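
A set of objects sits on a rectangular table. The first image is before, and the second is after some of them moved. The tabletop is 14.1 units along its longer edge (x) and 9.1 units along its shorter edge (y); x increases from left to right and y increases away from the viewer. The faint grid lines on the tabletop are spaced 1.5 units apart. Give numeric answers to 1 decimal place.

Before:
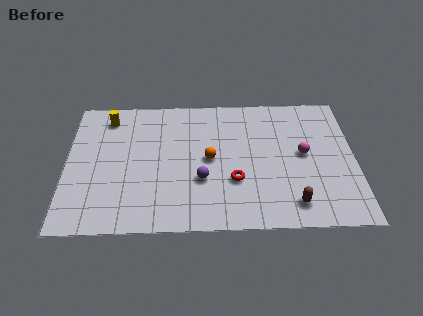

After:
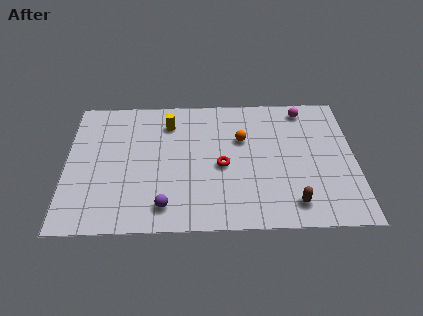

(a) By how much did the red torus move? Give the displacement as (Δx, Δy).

(-0.6, 1.0)

The red torus started near (8.2, 3.1) and ended near (7.6, 4.1).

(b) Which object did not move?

the brown capsule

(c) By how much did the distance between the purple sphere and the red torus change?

+2.2

They were about 1.6 units apart before and 3.8 after — 2.2 units further apart.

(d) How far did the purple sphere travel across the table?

2.5

From (6.6, 3.2) to (4.8, 1.5), the purple sphere covered √(1.8² + 1.7²) ≈ 2.5 units.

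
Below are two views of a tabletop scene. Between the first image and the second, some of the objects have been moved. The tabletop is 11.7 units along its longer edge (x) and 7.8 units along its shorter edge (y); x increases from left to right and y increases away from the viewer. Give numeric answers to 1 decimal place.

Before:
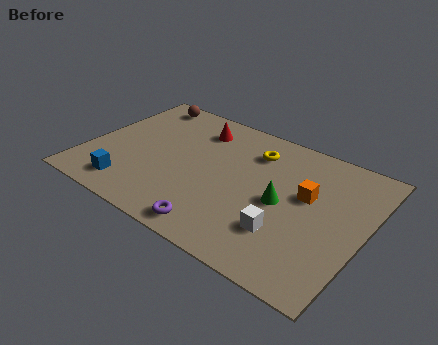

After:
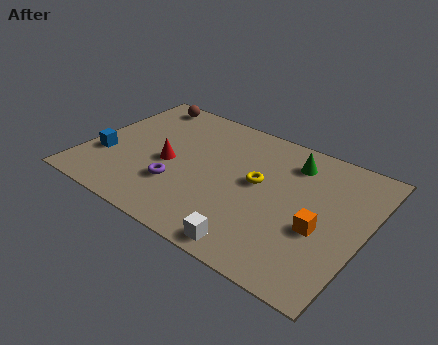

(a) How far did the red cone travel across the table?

2.8

From (4.2, 6.2) to (3.5, 3.5), the red cone covered √(0.7² + 2.7²) ≈ 2.8 units.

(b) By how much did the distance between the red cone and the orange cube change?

+1.3

They were about 5.2 units apart before and 6.5 after — 1.3 units further apart.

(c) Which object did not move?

the brown sphere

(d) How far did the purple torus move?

2.5

The purple torus moved from about (6.1, 0.9) to (4.1, 2.4), a distance of √(2.0² + 1.5²) ≈ 2.5.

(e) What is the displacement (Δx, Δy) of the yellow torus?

(0.5, -1.7)

The yellow torus was at about (6.7, 6.0) and moved to about (7.2, 4.3).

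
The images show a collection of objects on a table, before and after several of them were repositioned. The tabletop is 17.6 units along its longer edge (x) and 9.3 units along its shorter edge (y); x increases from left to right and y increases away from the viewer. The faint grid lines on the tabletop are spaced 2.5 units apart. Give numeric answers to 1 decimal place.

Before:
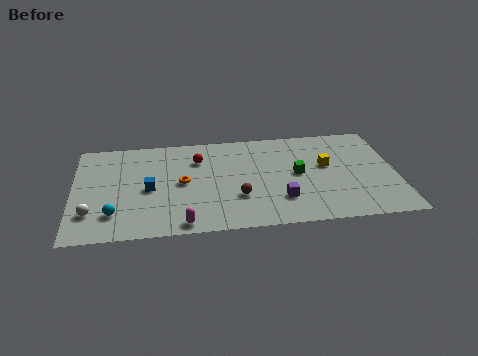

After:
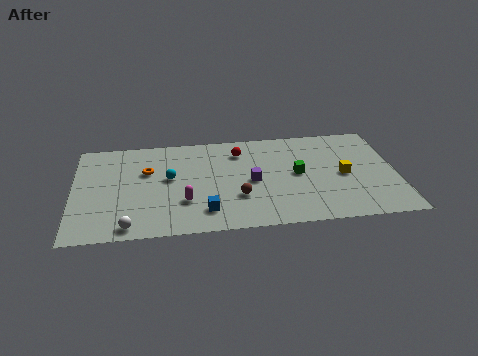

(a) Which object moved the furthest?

the cyan sphere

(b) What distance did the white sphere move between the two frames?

2.4

The white sphere moved from about (1.0, 2.4) to (3.0, 1.0), a distance of √(2.0² + 1.4²) ≈ 2.4.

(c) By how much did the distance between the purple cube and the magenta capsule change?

-1.5

They were about 5.5 units apart before and 4.0 after — 1.5 units closer together.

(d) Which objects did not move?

the brown sphere and the green cube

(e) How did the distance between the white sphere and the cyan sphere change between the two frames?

+3.5

They were about 1.2 units apart before and 4.7 after — 3.5 units further apart.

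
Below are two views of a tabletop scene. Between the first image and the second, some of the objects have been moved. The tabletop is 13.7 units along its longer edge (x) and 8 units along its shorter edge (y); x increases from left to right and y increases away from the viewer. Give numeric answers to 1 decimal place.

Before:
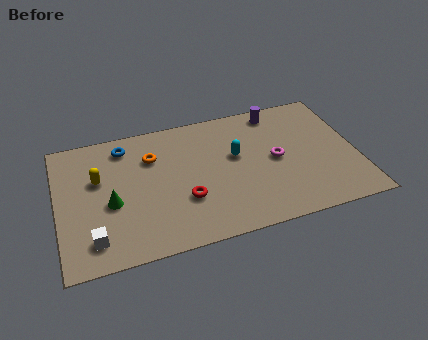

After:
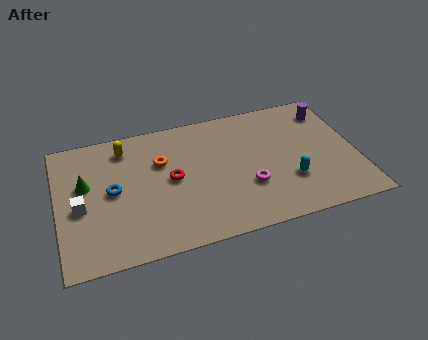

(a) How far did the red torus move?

1.5

The red torus moved from about (5.7, 2.7) to (5.2, 4.1), a distance of √(0.5² + 1.4²) ≈ 1.5.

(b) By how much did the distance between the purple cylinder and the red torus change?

+1.5

They were about 6.3 units apart before and 7.8 after — 1.5 units further apart.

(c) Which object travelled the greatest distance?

the cyan capsule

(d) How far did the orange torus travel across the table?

0.6

The orange torus moved from about (4.4, 5.7) to (4.8, 5.3), a distance of √(0.4² + 0.4²) ≈ 0.6.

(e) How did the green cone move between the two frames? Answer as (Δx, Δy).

(-1.1, 1.4)

The green cone was at about (2.4, 3.4) and moved to about (1.3, 4.8).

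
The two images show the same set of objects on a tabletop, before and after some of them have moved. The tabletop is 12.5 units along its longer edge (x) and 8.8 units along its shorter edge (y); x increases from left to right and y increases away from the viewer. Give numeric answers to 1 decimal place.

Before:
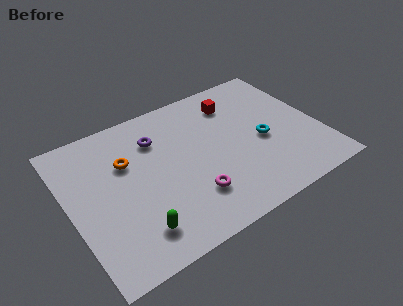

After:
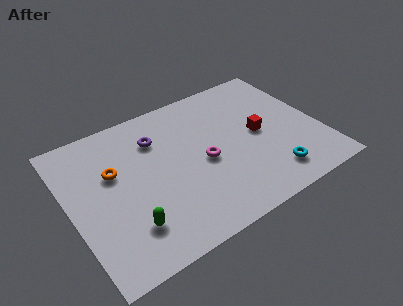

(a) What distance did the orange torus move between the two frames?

0.8

From (3.0, 5.8) to (2.3, 5.5), the orange torus covered √(0.7² + 0.3²) ≈ 0.8 units.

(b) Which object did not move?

the purple torus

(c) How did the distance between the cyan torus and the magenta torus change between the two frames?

-0.4

They were about 4.2 units apart before and 3.8 after — 0.4 units closer together.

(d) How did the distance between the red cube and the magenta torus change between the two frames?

-2.6

They were about 5.5 units apart before and 2.9 after — 2.6 units closer together.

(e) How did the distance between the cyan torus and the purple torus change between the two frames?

+1.4

The distance was about 5.6 in the first image and 7.0 in the second, so they moved 1.4 units further apart.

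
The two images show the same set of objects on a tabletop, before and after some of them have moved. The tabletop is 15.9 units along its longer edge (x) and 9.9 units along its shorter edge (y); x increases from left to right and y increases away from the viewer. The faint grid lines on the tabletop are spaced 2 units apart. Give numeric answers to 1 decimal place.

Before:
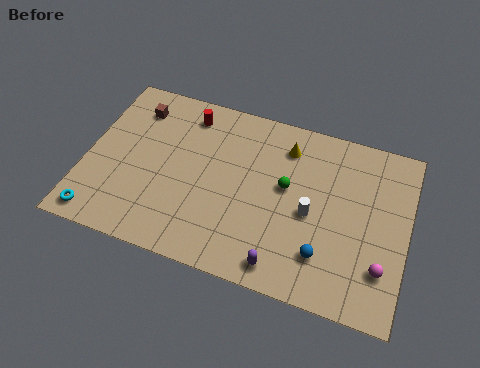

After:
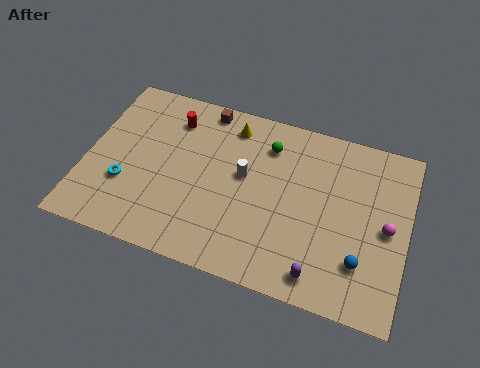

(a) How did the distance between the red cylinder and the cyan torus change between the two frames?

-3.2

The distance was about 8.1 in the first image and 4.9 in the second, so they moved 3.2 units closer together.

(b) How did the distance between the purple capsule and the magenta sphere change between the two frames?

-0.3

They were about 4.9 units apart before and 4.6 after — 0.3 units closer together.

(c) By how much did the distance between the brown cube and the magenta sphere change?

-3.5

Before: roughly 13.8 units apart; after: 10.3. That's 3.5 units closer together.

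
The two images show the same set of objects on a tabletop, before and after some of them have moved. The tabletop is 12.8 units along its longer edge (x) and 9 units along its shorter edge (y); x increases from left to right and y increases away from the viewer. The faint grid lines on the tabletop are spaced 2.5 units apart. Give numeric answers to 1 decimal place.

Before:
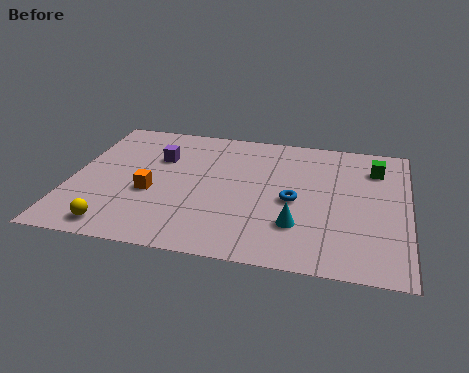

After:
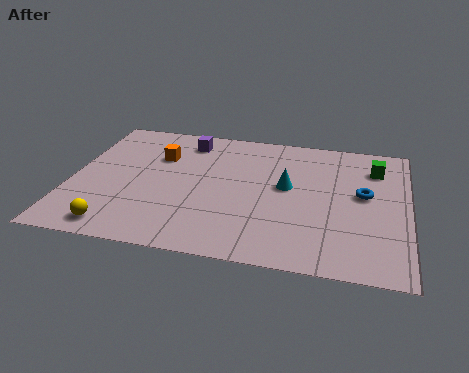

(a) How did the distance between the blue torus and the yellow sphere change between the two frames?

+2.7

The distance was about 7.2 in the first image and 9.9 in the second, so they moved 2.7 units further apart.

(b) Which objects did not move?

the yellow sphere and the green cube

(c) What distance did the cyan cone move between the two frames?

2.5

The cyan cone moved from about (8.7, 2.5) to (8.2, 5.0), a distance of √(0.5² + 2.5²) ≈ 2.5.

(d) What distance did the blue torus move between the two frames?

2.8

The blue torus was near (8.5, 4.1) before and (11.1, 5.0) after, so it travelled √(2.6² + 0.9²) ≈ 2.8 units.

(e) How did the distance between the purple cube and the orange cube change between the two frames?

-0.9

The distance was about 2.5 in the first image and 1.6 in the second, so they moved 0.9 units closer together.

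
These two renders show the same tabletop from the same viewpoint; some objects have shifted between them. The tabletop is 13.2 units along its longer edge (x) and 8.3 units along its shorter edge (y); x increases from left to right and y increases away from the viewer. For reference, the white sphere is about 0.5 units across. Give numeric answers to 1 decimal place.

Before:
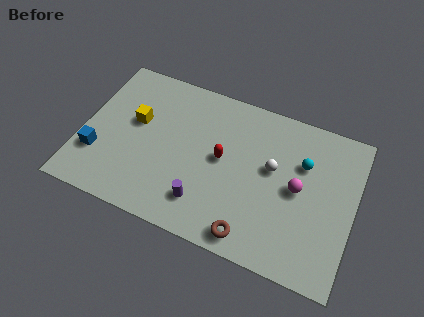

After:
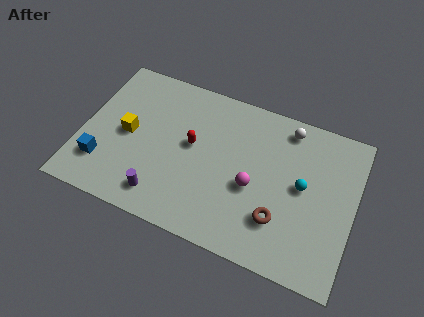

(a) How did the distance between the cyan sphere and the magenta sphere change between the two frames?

+1.1

They were about 1.4 units apart before and 2.5 after — 1.1 units further apart.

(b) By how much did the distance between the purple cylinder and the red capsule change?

+0.7

The distance was about 2.7 in the first image and 3.4 in the second, so they moved 0.7 units further apart.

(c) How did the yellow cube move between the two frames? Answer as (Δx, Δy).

(-0.3, -0.8)

The yellow cube started near (2.5, 4.9) and ended near (2.2, 4.1).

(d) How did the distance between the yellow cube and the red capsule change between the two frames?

-1.2

The distance was about 4.3 in the first image and 3.1 in the second, so they moved 1.2 units closer together.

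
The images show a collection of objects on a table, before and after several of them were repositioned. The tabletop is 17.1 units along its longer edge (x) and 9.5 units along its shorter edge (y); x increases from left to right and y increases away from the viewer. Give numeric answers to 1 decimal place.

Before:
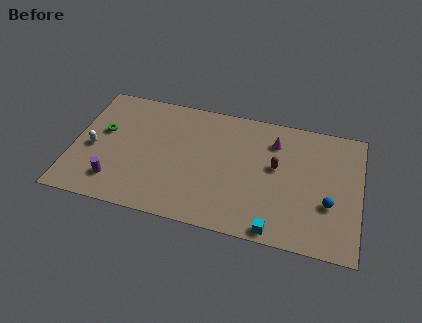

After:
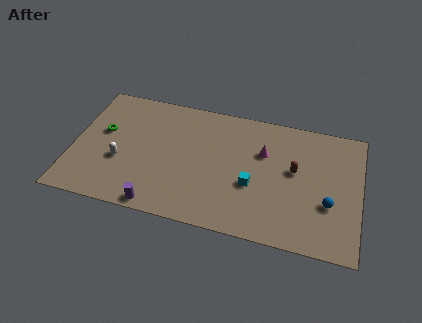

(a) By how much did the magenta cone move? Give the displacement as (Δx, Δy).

(-0.6, -1.0)

The magenta cone was at about (11.9, 7.3) and moved to about (11.3, 6.3).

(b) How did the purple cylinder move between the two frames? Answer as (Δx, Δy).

(2.7, -1.2)

The purple cylinder was at about (2.7, 2.0) and moved to about (5.4, 0.8).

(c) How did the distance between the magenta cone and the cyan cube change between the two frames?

-3.9

The distance was about 6.5 in the first image and 2.6 in the second, so they moved 3.9 units closer together.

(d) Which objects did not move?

the blue sphere and the green torus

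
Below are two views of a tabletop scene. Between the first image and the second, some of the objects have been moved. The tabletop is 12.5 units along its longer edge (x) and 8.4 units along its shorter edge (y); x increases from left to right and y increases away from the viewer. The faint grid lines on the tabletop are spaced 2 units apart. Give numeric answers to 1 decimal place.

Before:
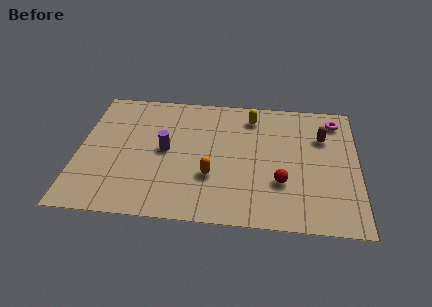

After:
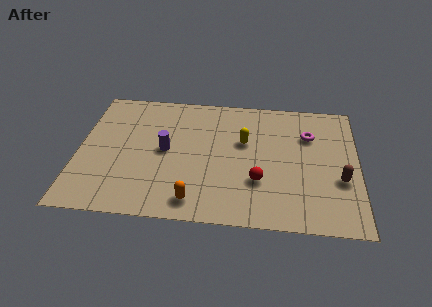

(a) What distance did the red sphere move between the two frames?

1.0

The red sphere moved from about (9.1, 2.7) to (8.1, 2.7), a distance of √(1.0² + 0.0²) ≈ 1.0.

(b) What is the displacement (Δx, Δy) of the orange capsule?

(-0.7, -1.6)

The orange capsule was at about (6.0, 2.8) and moved to about (5.3, 1.2).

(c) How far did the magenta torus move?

1.6

The magenta torus was near (11.5, 7.0) before and (10.3, 5.9) after, so it travelled √(1.2² + 1.1²) ≈ 1.6 units.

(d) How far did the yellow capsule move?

1.7

From (7.7, 6.9) to (7.4, 5.2), the yellow capsule covered √(0.3² + 1.7²) ≈ 1.7 units.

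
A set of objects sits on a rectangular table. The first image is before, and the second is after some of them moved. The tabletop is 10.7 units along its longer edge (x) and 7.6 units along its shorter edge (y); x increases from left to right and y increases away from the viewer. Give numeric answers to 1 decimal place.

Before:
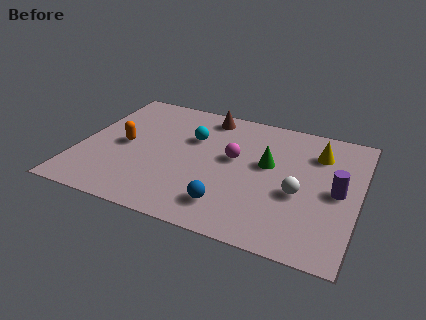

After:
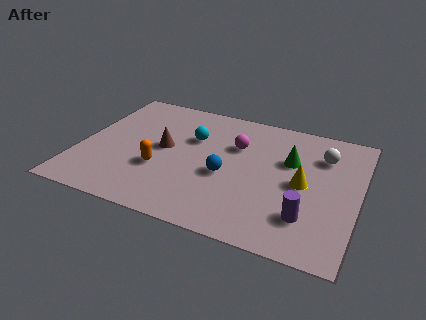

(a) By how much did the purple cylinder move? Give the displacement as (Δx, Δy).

(-1.0, -1.8)

The purple cylinder was at about (9.9, 3.7) and moved to about (8.9, 1.9).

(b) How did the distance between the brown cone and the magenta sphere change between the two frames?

+0.3

Before: roughly 2.6 units apart; after: 2.9. That's 0.3 units further apart.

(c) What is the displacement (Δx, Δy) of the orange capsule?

(1.5, -1.0)

The orange capsule was at about (1.7, 3.7) and moved to about (3.2, 2.7).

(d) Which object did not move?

the cyan sphere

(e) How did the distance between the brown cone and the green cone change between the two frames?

+1.5

The distance was about 3.4 in the first image and 4.9 in the second, so they moved 1.5 units further apart.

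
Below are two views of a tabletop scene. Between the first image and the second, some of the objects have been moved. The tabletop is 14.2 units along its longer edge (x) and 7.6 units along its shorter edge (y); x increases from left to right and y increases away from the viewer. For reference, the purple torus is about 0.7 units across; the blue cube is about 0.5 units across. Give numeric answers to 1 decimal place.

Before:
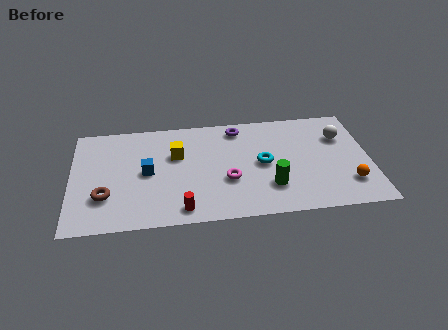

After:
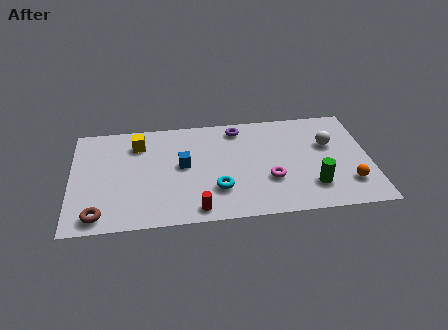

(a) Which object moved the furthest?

the cyan torus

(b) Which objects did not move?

the purple torus and the orange sphere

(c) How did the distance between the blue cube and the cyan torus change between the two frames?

-3.0

They were about 5.5 units apart before and 2.5 after — 3.0 units closer together.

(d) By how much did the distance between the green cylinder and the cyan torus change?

+2.8

They were about 1.7 units apart before and 4.5 after — 2.8 units further apart.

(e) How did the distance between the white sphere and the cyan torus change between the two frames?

+1.9

Before: roughly 4.1 units apart; after: 6.0. That's 1.9 units further apart.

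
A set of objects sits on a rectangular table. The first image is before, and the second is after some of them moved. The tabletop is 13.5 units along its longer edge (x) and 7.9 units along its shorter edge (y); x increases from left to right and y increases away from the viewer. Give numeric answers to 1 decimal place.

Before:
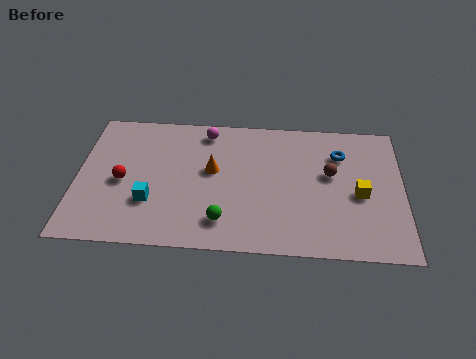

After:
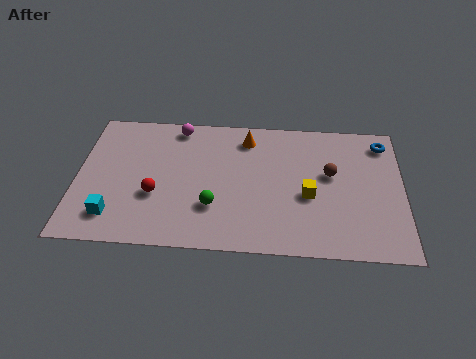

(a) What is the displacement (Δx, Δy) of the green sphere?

(-0.4, 0.8)

The green sphere started near (6.1, 1.6) and ended near (5.7, 2.4).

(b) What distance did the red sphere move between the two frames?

1.6

The red sphere was near (1.9, 3.6) before and (3.3, 2.9) after, so it travelled √(1.4² + 0.7²) ≈ 1.6 units.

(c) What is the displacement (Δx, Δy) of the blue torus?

(1.8, 0.8)

From the two frames, the blue torus sits at roughly (10.9, 5.8) before and (12.7, 6.6) after.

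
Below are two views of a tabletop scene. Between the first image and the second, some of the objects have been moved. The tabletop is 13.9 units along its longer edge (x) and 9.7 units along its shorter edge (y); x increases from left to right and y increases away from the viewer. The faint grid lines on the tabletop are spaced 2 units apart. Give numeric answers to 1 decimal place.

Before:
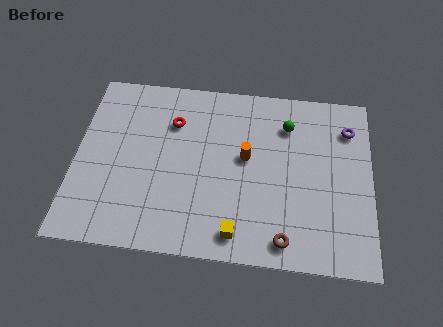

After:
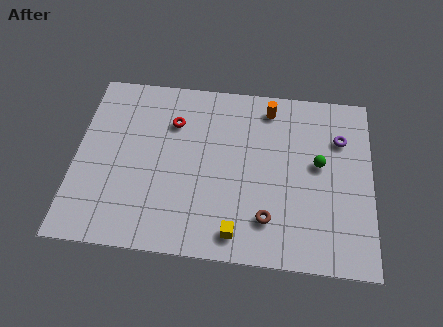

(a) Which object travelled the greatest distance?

the orange cylinder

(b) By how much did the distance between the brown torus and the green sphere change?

-2.3

Before: roughly 6.2 units apart; after: 3.9. That's 2.3 units closer together.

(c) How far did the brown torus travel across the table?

1.3

From (9.9, 1.2) to (9.1, 2.2), the brown torus covered √(0.8² + 1.0²) ≈ 1.3 units.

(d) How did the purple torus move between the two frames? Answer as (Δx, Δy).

(-0.4, -0.6)

The purple torus was at about (12.8, 7.5) and moved to about (12.4, 6.9).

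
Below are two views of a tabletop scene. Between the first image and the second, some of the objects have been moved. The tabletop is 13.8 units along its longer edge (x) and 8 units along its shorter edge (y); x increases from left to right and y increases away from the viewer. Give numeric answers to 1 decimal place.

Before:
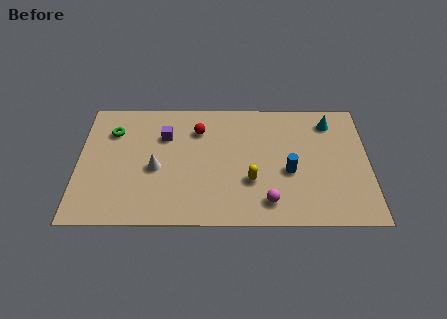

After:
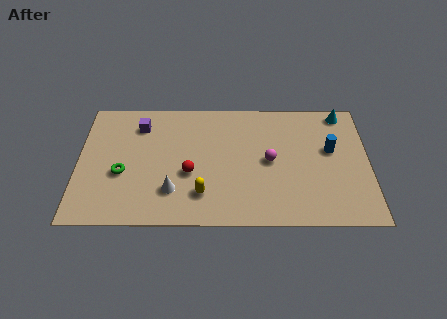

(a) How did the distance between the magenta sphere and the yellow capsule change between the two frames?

+2.3

They were about 1.5 units apart before and 3.8 after — 2.3 units further apart.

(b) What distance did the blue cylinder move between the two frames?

2.4

From (10.0, 3.3) to (12.0, 4.7), the blue cylinder covered √(2.0² + 1.4²) ≈ 2.4 units.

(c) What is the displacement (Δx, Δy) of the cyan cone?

(0.6, 0.6)

From the two frames, the cyan cone sits at roughly (12.0, 6.5) before and (12.6, 7.1) after.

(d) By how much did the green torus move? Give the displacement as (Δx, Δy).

(0.5, -2.7)

The green torus started near (1.6, 5.9) and ended near (2.1, 3.2).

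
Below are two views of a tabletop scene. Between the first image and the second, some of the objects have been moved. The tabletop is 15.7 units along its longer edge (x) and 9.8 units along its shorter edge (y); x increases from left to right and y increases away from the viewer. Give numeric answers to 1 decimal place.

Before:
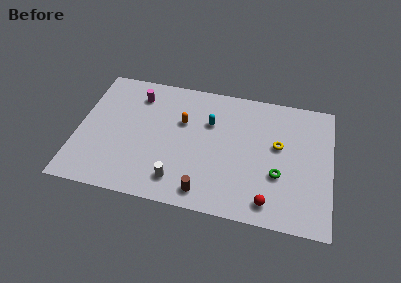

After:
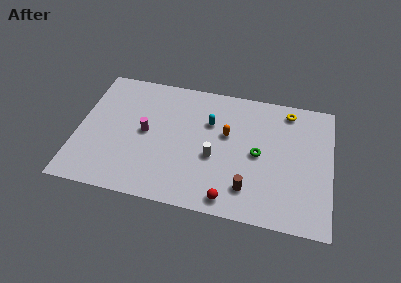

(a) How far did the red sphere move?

2.4

The red sphere moved from about (12.0, 1.4) to (9.6, 1.1), a distance of √(2.4² + 0.3²) ≈ 2.4.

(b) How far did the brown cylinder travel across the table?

2.7

The brown cylinder moved from about (8.1, 1.3) to (10.7, 2.1), a distance of √(2.6² + 0.8²) ≈ 2.7.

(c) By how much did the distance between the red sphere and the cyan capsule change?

-0.8

Before: roughly 6.5 units apart; after: 5.7. That's 0.8 units closer together.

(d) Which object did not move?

the cyan capsule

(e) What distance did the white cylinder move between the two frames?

3.0

From (6.4, 1.8) to (8.5, 4.0), the white cylinder covered √(2.1² + 2.2²) ≈ 3.0 units.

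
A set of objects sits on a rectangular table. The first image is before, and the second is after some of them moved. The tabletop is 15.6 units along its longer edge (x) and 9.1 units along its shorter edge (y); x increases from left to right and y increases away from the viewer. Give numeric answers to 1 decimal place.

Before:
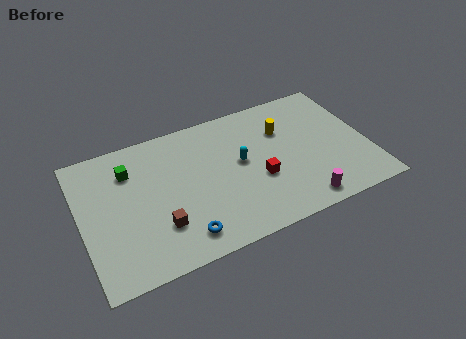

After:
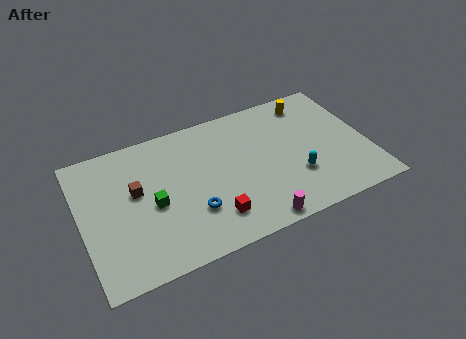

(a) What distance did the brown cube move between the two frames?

2.9

From (4.0, 2.6) to (3.0, 5.3), the brown cube covered √(1.0² + 2.7²) ≈ 2.9 units.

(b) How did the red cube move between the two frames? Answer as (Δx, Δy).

(-2.7, -1.5)

From the two frames, the red cube sits at roughly (9.5, 3.5) before and (6.8, 2.0) after.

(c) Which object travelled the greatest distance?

the cyan capsule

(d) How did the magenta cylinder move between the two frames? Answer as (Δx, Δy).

(-2.5, -0.3)

The magenta cylinder started near (11.5, 1.1) and ended near (9.0, 0.8).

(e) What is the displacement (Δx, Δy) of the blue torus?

(0.7, 1.3)

The blue torus was at about (5.1, 1.5) and moved to about (5.8, 2.8).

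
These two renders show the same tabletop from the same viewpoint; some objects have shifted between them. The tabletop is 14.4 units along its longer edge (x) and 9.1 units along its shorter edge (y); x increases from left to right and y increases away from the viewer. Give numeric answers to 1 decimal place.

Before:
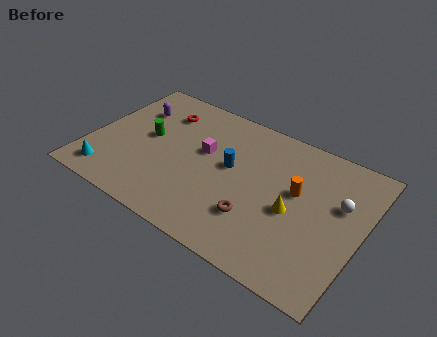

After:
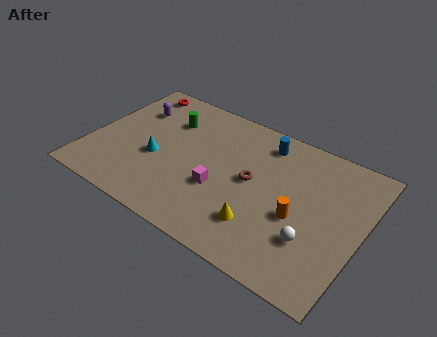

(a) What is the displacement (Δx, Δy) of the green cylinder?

(0.8, 1.7)

From the two frames, the green cylinder sits at roughly (2.9, 4.9) before and (3.7, 6.6) after.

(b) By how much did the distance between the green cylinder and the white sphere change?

-1.0

The distance was about 10.2 in the first image and 9.2 in the second, so they moved 1.0 units closer together.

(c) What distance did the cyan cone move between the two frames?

3.2

The cyan cone moved from about (1.4, 1.4) to (3.6, 3.7), a distance of √(2.2² + 2.3²) ≈ 3.2.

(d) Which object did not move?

the purple capsule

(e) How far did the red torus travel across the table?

2.0

The red torus was near (3.3, 7.0) before and (1.6, 8.0) after, so it travelled √(1.7² + 1.0²) ≈ 2.0 units.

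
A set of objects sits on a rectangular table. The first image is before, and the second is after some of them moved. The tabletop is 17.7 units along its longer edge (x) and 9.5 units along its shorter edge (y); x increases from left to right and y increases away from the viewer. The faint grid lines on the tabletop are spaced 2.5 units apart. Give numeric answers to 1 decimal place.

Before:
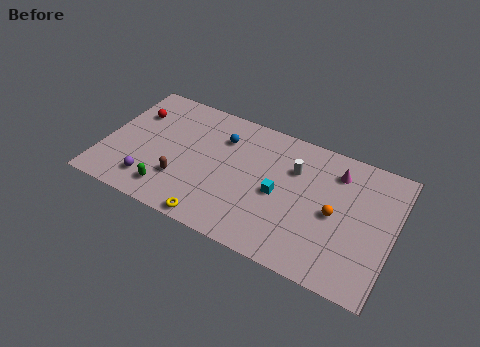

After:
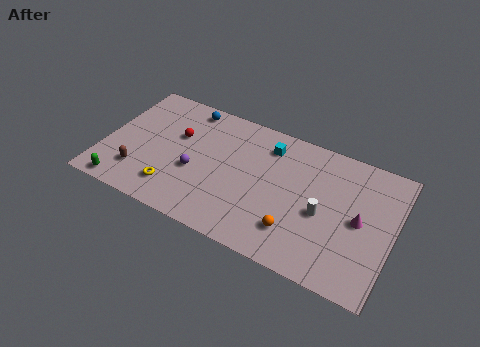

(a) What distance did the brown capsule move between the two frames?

2.6

From (5.0, 2.8) to (2.4, 2.3), the brown capsule covered √(2.6² + 0.5²) ≈ 2.6 units.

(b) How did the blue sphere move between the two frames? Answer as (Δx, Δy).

(-2.4, 1.4)

The blue sphere started near (7.0, 7.0) and ended near (4.6, 8.4).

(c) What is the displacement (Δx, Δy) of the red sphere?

(2.8, -0.7)

The red sphere was at about (1.5, 6.7) and moved to about (4.3, 6.0).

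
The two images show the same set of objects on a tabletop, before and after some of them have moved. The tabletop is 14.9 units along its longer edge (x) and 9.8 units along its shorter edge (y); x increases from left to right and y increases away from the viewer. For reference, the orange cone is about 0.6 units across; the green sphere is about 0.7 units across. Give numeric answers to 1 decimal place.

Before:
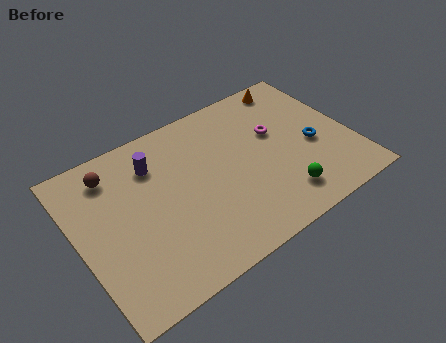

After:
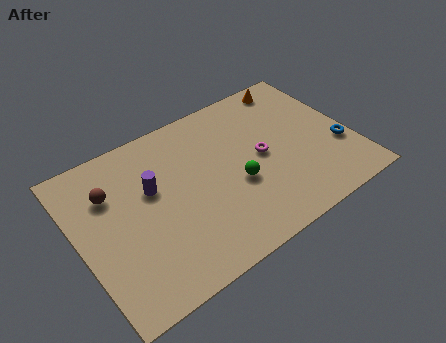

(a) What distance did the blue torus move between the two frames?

1.5

The blue torus moved from about (12.8, 4.2) to (14.1, 3.4), a distance of √(1.3² + 0.8²) ≈ 1.5.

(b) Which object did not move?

the orange cone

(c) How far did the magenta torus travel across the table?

1.5

The magenta torus moved from about (11.0, 6.0) to (10.0, 4.9), a distance of √(1.0² + 1.1²) ≈ 1.5.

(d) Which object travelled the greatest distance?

the green sphere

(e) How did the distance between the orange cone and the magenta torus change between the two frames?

+1.5

They were about 3.1 units apart before and 4.6 after — 1.5 units further apart.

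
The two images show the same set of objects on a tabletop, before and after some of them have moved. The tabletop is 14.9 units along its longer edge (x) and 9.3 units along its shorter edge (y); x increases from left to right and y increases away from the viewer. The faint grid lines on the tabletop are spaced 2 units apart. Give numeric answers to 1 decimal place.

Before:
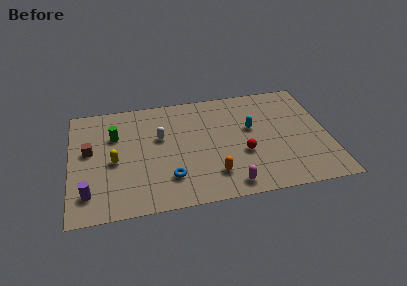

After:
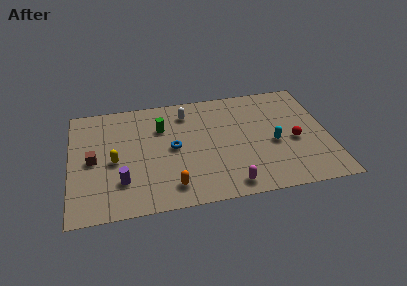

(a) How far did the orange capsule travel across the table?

2.5

From (8.1, 2.1) to (5.7, 1.6), the orange capsule covered √(2.4² + 0.5²) ≈ 2.5 units.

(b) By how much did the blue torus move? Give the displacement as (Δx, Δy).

(0.3, 2.4)

From the two frames, the blue torus sits at roughly (5.6, 2.3) before and (5.9, 4.7) after.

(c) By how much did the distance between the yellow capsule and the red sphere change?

+3.0

The distance was about 7.4 in the first image and 10.4 in the second, so they moved 3.0 units further apart.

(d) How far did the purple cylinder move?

2.0

From (1.0, 1.9) to (2.9, 2.5), the purple cylinder covered √(1.9² + 0.6²) ≈ 2.0 units.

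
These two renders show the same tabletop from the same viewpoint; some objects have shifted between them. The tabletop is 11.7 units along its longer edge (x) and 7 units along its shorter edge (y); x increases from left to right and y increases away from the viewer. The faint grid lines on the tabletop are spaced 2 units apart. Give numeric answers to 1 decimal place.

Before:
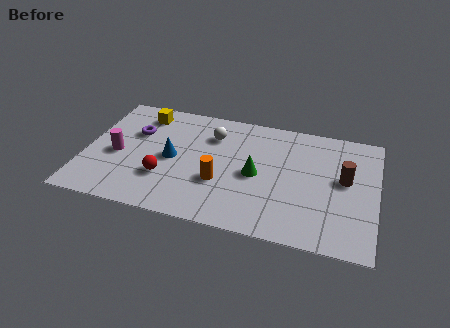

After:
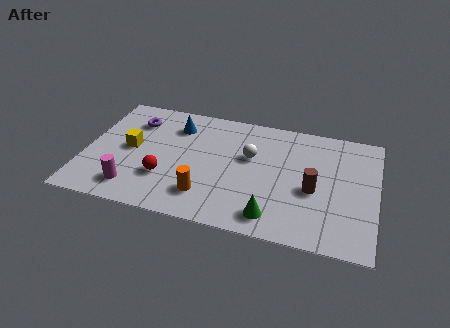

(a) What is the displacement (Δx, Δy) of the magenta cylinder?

(0.8, -1.8)

From the two frames, the magenta cylinder sits at roughly (1.3, 3.1) before and (2.1, 1.3) after.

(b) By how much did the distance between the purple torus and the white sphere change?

+1.7

They were about 3.2 units apart before and 4.9 after — 1.7 units further apart.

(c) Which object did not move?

the red sphere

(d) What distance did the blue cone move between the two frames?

2.0

The blue cone was near (3.5, 3.4) before and (3.5, 5.4) after, so it travelled √(0.0² + 2.0²) ≈ 2.0 units.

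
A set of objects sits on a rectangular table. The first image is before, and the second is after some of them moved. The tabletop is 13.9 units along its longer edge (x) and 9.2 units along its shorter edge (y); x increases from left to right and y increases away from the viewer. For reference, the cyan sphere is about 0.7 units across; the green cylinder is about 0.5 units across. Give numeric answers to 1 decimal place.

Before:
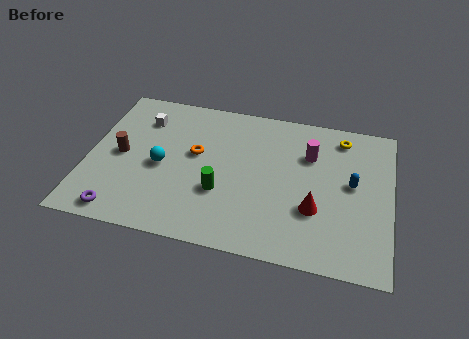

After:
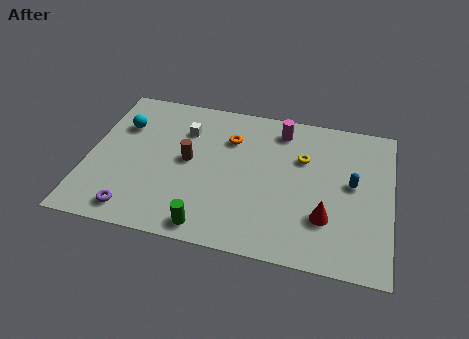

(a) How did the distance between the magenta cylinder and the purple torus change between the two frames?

-0.8

The distance was about 9.9 in the first image and 9.1 in the second, so they moved 0.8 units closer together.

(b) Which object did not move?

the blue capsule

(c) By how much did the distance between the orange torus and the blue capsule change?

-1.3

They were about 7.2 units apart before and 5.9 after — 1.3 units closer together.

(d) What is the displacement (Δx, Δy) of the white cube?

(2.0, -0.3)

From the two frames, the white cube sits at roughly (2.3, 7.0) before and (4.3, 6.7) after.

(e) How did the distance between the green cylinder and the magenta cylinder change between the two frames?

+2.3

They were about 5.0 units apart before and 7.3 after — 2.3 units further apart.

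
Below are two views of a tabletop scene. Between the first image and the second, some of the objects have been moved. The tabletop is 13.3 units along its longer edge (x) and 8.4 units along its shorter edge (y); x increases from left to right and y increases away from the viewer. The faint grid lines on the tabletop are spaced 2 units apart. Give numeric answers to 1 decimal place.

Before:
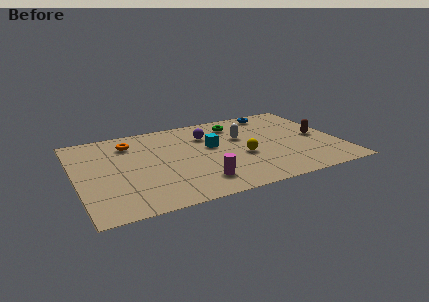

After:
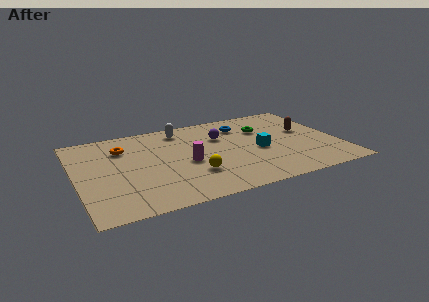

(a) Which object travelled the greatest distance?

the white capsule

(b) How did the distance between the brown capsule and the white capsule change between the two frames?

+2.6

The distance was about 4.0 in the first image and 6.6 in the second, so they moved 2.6 units further apart.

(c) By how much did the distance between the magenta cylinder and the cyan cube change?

+0.3

They were about 3.4 units apart before and 3.7 after — 0.3 units further apart.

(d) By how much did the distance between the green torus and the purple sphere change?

+0.5

Before: roughly 1.7 units apart; after: 2.2. That's 0.5 units further apart.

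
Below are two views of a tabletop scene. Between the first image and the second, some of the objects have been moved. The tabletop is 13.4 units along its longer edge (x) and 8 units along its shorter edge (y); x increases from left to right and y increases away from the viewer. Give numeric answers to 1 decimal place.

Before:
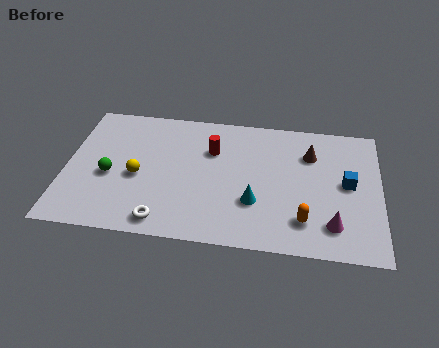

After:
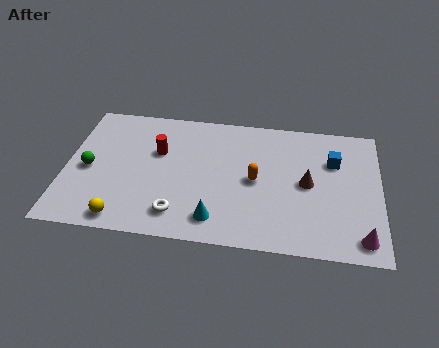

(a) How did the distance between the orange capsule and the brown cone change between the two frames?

-1.8

Before: roughly 4.0 units apart; after: 2.2. That's 1.8 units closer together.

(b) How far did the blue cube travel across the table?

1.4

The blue cube was near (12.0, 4.2) before and (11.4, 5.5) after, so it travelled √(0.6² + 1.3²) ≈ 1.4 units.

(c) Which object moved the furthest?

the orange capsule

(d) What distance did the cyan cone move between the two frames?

2.0

The cyan cone moved from about (8.1, 2.6) to (6.5, 1.4), a distance of √(1.6² + 1.2²) ≈ 2.0.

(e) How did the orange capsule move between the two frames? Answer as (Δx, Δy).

(-2.1, 2.1)

The orange capsule started near (10.2, 1.8) and ended near (8.1, 3.9).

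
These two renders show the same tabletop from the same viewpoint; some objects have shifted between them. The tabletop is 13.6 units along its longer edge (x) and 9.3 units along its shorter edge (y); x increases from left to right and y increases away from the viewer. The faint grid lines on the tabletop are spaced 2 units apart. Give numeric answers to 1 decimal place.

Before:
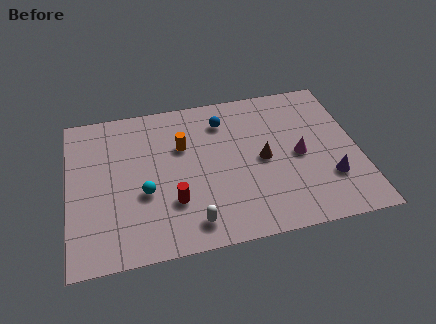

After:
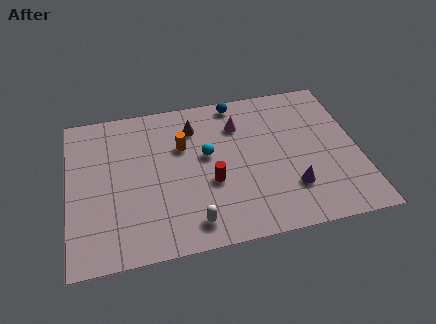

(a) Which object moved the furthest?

the brown cone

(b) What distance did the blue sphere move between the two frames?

1.3

The blue sphere moved from about (7.4, 7.3) to (8.1, 8.4), a distance of √(0.7² + 1.1²) ≈ 1.3.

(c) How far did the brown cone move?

4.1

The brown cone was near (9.1, 4.5) before and (6.0, 7.2) after, so it travelled √(3.1² + 2.7²) ≈ 4.1 units.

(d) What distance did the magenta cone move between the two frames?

3.7

The magenta cone moved from about (10.8, 4.4) to (8.1, 6.9), a distance of √(2.7² + 2.5²) ≈ 3.7.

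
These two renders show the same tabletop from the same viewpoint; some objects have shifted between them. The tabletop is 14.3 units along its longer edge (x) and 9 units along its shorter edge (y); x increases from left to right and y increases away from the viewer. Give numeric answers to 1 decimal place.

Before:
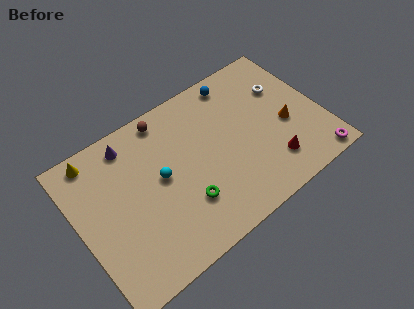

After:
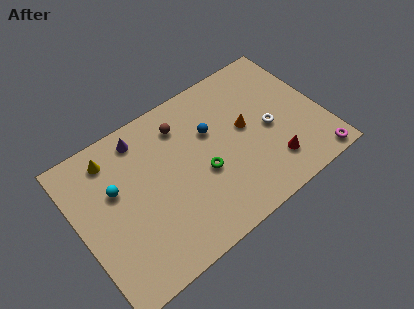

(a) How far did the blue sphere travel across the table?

2.9

The blue sphere was near (10.0, 7.9) before and (8.0, 5.8) after, so it travelled √(2.0² + 2.1²) ≈ 2.9 units.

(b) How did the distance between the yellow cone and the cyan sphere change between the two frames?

-2.7

The distance was about 4.6 in the first image and 1.9 in the second, so they moved 2.7 units closer together.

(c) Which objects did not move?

the magenta torus and the red cone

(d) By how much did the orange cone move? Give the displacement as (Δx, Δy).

(-2.3, 1.1)

The orange cone started near (12.2, 3.8) and ended near (9.9, 4.9).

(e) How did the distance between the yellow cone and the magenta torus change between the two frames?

-1.0

The distance was about 13.8 in the first image and 12.8 in the second, so they moved 1.0 units closer together.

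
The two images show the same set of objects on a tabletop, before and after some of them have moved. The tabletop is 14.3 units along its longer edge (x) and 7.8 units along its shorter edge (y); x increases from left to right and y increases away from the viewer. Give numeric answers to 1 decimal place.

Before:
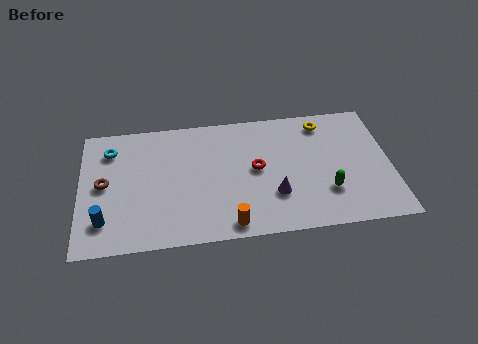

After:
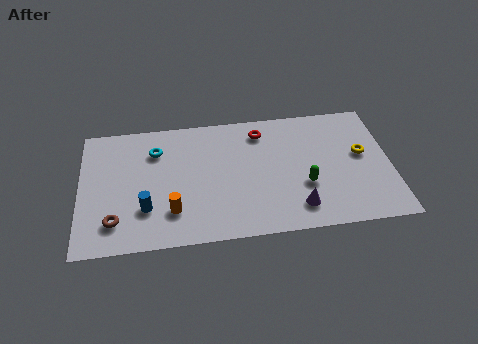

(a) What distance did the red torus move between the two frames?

2.3

From (8.1, 4.1) to (8.4, 6.4), the red torus covered √(0.3² + 2.3²) ≈ 2.3 units.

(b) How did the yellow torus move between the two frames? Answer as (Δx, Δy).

(1.7, -2.2)

From the two frames, the yellow torus sits at roughly (11.3, 6.6) before and (13.0, 4.4) after.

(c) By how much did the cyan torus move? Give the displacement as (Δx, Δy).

(2.1, -0.3)

The cyan torus was at about (1.4, 6.1) and moved to about (3.5, 5.8).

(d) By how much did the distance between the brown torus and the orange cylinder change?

-3.9

Before: roughly 6.5 units apart; after: 2.6. That's 3.9 units closer together.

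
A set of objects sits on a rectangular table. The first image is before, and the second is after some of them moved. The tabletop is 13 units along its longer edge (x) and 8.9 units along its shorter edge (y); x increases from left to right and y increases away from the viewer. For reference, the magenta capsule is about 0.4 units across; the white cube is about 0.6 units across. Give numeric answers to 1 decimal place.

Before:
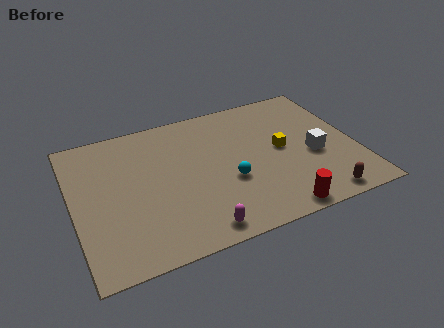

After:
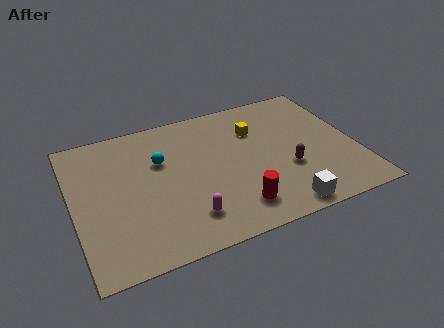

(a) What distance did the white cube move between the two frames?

3.4

The white cube was near (11.0, 3.7) before and (9.1, 0.9) after, so it travelled √(1.9² + 2.8²) ≈ 3.4 units.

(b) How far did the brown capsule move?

2.6

From (10.9, 0.9) to (9.7, 3.2), the brown capsule covered √(1.2² + 2.3²) ≈ 2.6 units.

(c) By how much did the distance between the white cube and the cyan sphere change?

+3.0

They were about 4.0 units apart before and 7.0 after — 3.0 units further apart.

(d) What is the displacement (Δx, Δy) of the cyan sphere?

(-2.9, 2.4)

The cyan sphere started near (7.0, 3.4) and ended near (4.1, 5.8).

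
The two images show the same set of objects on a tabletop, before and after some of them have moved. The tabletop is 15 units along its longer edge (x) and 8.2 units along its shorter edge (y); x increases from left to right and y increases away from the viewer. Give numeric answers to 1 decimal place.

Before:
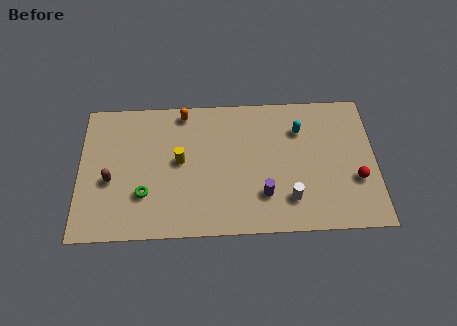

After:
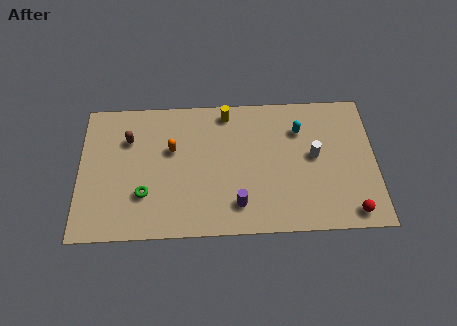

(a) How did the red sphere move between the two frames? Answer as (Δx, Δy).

(-0.3, -1.9)

The red sphere was at about (14.0, 2.9) and moved to about (13.7, 1.0).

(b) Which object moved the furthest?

the yellow cylinder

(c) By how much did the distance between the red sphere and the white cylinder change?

+0.3

They were about 3.5 units apart before and 3.8 after — 0.3 units further apart.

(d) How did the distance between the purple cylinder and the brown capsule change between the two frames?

-0.9

Before: roughly 7.8 units apart; after: 6.9. That's 0.9 units closer together.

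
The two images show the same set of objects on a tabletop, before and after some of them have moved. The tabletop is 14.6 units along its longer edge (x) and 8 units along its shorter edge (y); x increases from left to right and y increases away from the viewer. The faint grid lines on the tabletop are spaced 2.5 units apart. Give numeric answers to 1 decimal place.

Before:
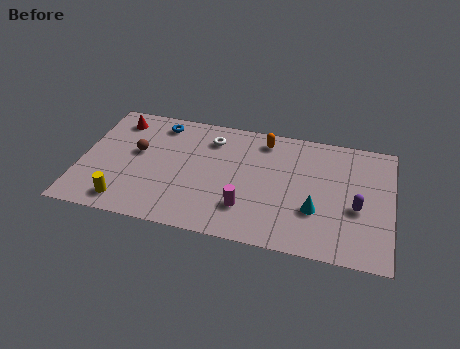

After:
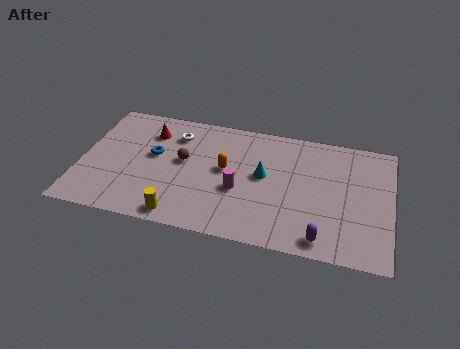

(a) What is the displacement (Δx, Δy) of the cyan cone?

(-2.5, 1.7)

The cyan cone was at about (11.1, 2.7) and moved to about (8.6, 4.4).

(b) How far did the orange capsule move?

2.9

The orange capsule was near (8.5, 6.8) before and (6.8, 4.4) after, so it travelled √(1.7² + 2.4²) ≈ 2.9 units.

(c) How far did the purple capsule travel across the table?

2.7

The purple capsule moved from about (13.0, 3.3) to (11.5, 1.0), a distance of √(1.5² + 2.3²) ≈ 2.7.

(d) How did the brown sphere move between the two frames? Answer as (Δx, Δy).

(2.2, -0.1)

The brown sphere started near (2.6, 4.6) and ended near (4.8, 4.5).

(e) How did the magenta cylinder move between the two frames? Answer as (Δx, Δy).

(-0.4, 1.1)

From the two frames, the magenta cylinder sits at roughly (7.9, 2.1) before and (7.5, 3.2) after.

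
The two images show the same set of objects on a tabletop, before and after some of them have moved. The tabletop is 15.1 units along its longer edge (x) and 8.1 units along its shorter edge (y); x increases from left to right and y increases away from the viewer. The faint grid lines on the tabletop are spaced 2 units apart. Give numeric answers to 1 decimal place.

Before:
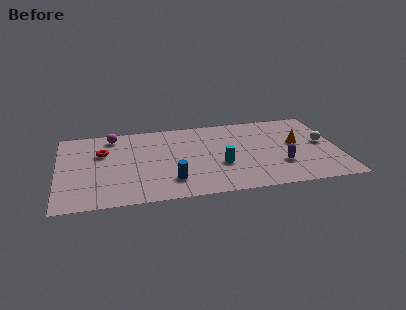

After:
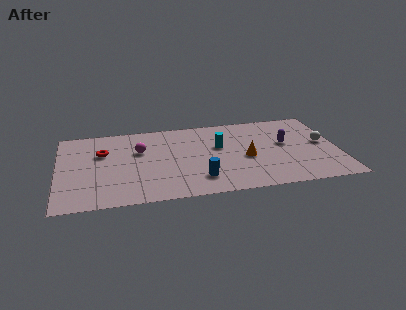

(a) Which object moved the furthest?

the orange cone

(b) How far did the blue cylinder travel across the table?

1.5

From (6.0, 1.9) to (7.5, 1.8), the blue cylinder covered √(1.5² + 0.1²) ≈ 1.5 units.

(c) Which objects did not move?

the white sphere and the red torus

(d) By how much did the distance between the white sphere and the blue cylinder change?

-1.4

They were about 8.6 units apart before and 7.2 after — 1.4 units closer together.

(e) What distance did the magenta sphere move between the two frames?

2.2

From (3.0, 6.9) to (4.4, 5.2), the magenta sphere covered √(1.4² + 1.7²) ≈ 2.2 units.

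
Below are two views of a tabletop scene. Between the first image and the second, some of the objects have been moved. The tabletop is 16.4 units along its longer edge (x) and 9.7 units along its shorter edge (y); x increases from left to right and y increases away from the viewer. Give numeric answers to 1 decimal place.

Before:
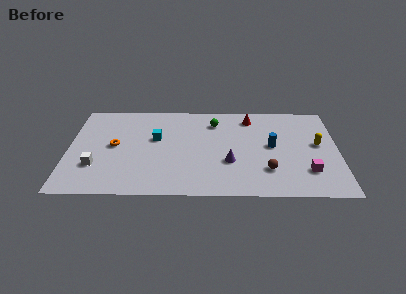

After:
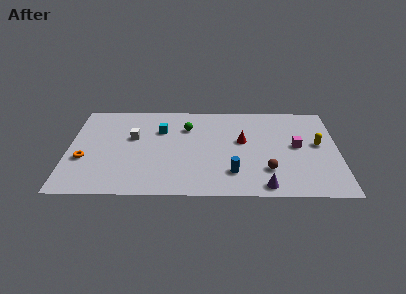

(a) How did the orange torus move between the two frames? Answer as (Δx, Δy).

(-1.8, -1.4)

The orange torus started near (2.8, 5.0) and ended near (1.0, 3.6).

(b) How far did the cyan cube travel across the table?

0.9

The cyan cube was near (5.3, 5.8) before and (5.6, 6.7) after, so it travelled √(0.3² + 0.9²) ≈ 0.9 units.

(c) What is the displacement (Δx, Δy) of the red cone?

(-0.5, -2.5)

The red cone was at about (11.1, 8.1) and moved to about (10.6, 5.6).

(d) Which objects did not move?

the brown sphere and the yellow capsule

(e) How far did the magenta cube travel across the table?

2.7

From (14.5, 2.5) to (13.9, 5.1), the magenta cube covered √(0.6² + 2.6²) ≈ 2.7 units.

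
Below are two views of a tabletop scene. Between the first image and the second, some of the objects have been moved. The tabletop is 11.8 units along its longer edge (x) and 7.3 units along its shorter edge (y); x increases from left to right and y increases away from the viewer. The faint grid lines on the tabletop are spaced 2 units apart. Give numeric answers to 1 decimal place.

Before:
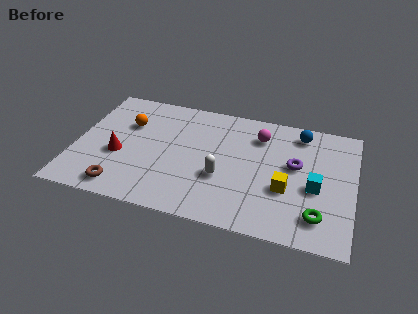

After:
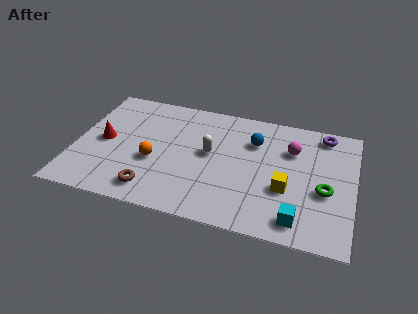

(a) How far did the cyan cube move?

2.1

From (10.2, 3.1) to (9.6, 1.1), the cyan cube covered √(0.6² + 2.0²) ≈ 2.1 units.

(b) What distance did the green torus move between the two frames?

1.5

The green torus was near (10.4, 1.5) before and (10.6, 3.0) after, so it travelled √(0.2² + 1.5²) ≈ 1.5 units.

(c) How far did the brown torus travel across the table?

1.3

The brown torus moved from about (2.2, 1.0) to (3.5, 1.2), a distance of √(1.3² + 0.2²) ≈ 1.3.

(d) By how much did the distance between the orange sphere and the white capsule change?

-2.2

They were about 4.7 units apart before and 2.5 after — 2.2 units closer together.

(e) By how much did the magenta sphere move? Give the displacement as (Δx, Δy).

(1.4, -0.5)

From the two frames, the magenta sphere sits at roughly (7.7, 5.6) before and (9.1, 5.1) after.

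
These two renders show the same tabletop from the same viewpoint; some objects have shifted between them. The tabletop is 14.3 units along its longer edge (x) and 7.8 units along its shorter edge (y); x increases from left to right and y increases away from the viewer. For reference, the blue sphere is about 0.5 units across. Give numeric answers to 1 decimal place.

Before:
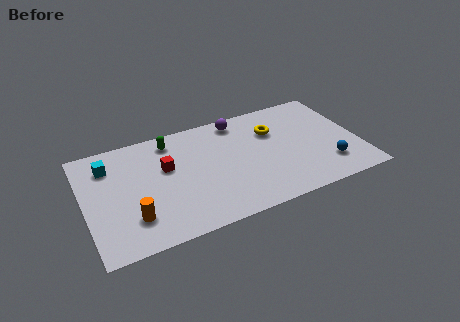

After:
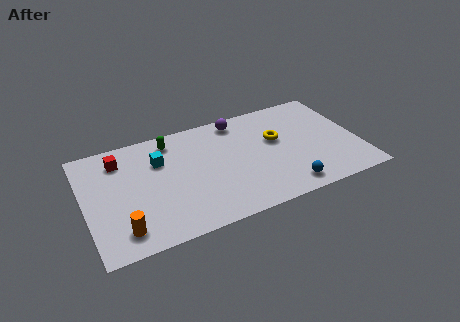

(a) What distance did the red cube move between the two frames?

2.7

The red cube was near (4.3, 4.8) before and (2.0, 6.2) after, so it travelled √(2.3² + 1.4²) ≈ 2.7 units.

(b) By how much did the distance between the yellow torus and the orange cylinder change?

+0.6

Before: roughly 8.4 units apart; after: 9.0. That's 0.6 units further apart.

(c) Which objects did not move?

the purple sphere and the green capsule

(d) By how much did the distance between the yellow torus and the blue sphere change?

-0.7

Before: roughly 4.3 units apart; after: 3.6. That's 0.7 units closer together.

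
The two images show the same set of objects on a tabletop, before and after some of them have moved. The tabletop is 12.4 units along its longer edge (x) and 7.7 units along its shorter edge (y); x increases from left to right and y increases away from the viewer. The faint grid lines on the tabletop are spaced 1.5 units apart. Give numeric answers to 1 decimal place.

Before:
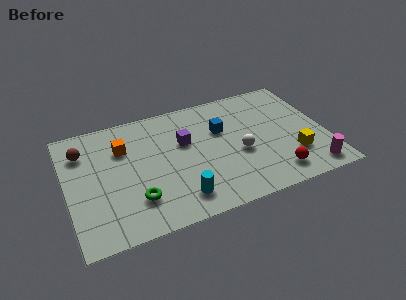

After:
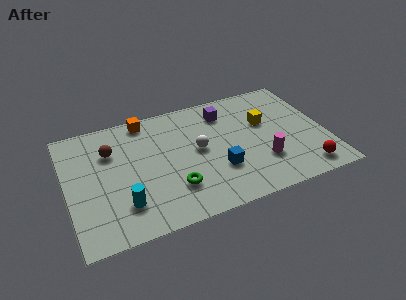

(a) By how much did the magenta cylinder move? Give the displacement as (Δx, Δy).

(-2.2, 1.3)

The magenta cylinder was at about (11.4, 1.0) and moved to about (9.2, 2.3).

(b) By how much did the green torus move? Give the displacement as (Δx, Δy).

(1.8, 0.1)

The green torus started near (3.1, 2.0) and ended near (4.9, 2.1).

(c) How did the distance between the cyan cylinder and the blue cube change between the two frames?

+0.3

Before: roughly 4.3 units apart; after: 4.6. That's 0.3 units further apart.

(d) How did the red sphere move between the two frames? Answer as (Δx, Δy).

(1.4, -0.2)

The red sphere started near (9.7, 1.3) and ended near (11.1, 1.1).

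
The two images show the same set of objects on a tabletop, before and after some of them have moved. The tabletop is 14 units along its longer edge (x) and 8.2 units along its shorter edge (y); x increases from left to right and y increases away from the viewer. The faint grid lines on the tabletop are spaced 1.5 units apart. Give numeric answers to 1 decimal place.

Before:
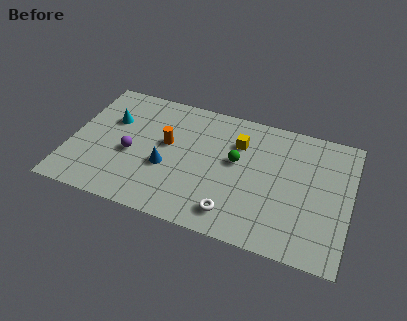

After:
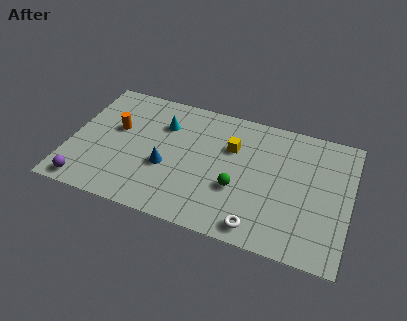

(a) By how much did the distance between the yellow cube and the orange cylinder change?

+2.1

The distance was about 3.7 in the first image and 5.8 in the second, so they moved 2.1 units further apart.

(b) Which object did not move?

the blue cone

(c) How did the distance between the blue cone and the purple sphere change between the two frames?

+2.6

The distance was about 1.8 in the first image and 4.4 in the second, so they moved 2.6 units further apart.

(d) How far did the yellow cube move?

0.5

The yellow cube was near (8.3, 5.9) before and (8.0, 5.5) after, so it travelled √(0.3² + 0.4²) ≈ 0.5 units.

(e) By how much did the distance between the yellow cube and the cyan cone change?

-2.9

Before: roughly 6.4 units apart; after: 3.5. That's 2.9 units closer together.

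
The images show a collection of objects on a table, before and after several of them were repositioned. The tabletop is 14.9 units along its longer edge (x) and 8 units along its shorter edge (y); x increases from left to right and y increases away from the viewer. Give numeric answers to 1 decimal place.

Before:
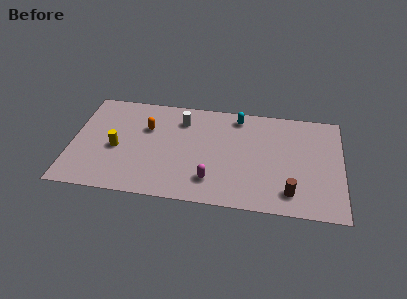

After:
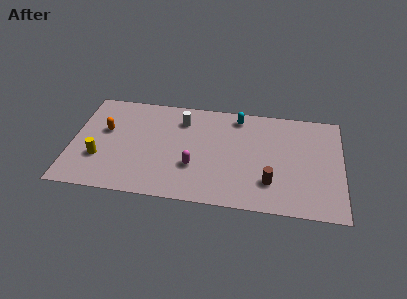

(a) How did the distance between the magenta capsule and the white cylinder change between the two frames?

-1.2

They were about 4.8 units apart before and 3.6 after — 1.2 units closer together.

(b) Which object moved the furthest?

the orange capsule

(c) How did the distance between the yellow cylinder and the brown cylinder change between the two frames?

-0.4

Before: roughly 9.8 units apart; after: 9.4. That's 0.4 units closer together.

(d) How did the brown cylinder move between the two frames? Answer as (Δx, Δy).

(-1.1, 0.6)

From the two frames, the brown cylinder sits at roughly (12.1, 1.5) before and (11.0, 2.1) after.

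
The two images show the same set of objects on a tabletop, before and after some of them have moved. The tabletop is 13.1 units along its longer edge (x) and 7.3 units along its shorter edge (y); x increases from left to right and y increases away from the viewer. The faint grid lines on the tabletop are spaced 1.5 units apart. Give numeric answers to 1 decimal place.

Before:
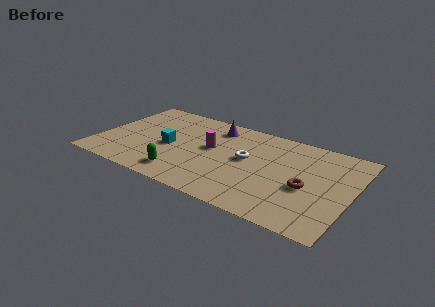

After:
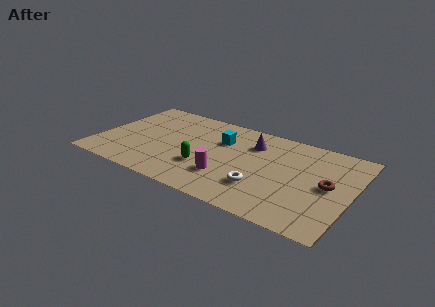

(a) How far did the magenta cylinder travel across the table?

2.3

The magenta cylinder moved from about (5.8, 4.1) to (6.9, 2.1), a distance of √(1.1² + 2.0²) ≈ 2.3.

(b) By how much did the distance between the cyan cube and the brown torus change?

-1.4

They were about 7.2 units apart before and 5.8 after — 1.4 units closer together.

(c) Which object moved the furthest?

the cyan cube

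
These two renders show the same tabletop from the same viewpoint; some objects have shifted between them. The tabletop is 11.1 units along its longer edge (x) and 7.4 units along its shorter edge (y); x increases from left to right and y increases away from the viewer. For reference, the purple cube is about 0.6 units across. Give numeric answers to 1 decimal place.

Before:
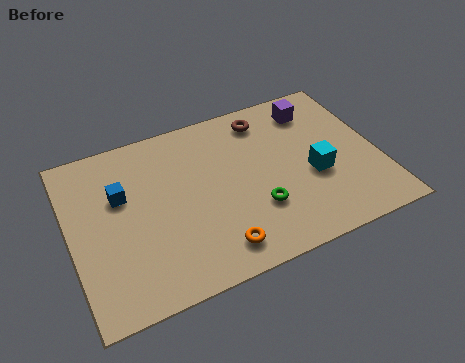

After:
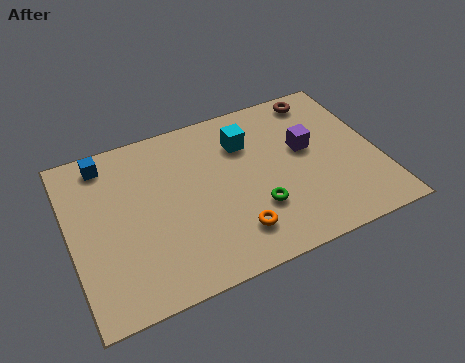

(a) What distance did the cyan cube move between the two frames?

3.3

The cyan cube was near (8.7, 3.0) before and (6.5, 5.4) after, so it travelled √(2.2² + 2.4²) ≈ 3.3 units.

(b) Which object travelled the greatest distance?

the cyan cube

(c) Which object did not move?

the green torus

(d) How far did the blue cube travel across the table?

1.7

The blue cube was near (1.9, 4.7) before and (1.5, 6.4) after, so it travelled √(0.4² + 1.7²) ≈ 1.7 units.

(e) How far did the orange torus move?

0.8

The orange torus moved from about (4.9, 1.2) to (5.6, 1.6), a distance of √(0.7² + 0.4²) ≈ 0.8.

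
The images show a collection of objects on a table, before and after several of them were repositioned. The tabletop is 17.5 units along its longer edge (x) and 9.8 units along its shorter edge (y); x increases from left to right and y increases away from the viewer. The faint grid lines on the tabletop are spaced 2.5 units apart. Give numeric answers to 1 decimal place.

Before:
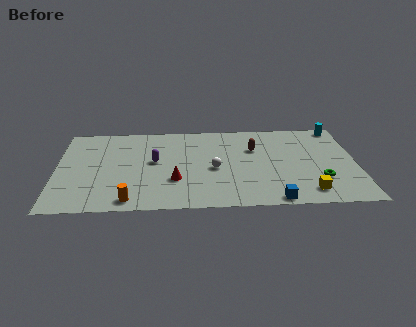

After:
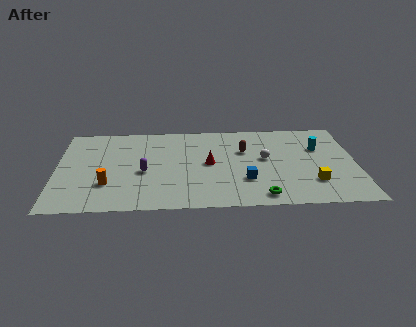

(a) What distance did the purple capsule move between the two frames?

1.3

The purple capsule was near (5.7, 5.4) before and (5.1, 4.2) after, so it travelled √(0.6² + 1.2²) ≈ 1.3 units.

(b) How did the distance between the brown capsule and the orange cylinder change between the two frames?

-0.4

Before: roughly 9.1 units apart; after: 8.7. That's 0.4 units closer together.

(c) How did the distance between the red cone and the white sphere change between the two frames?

+0.7

They were about 2.6 units apart before and 3.3 after — 0.7 units further apart.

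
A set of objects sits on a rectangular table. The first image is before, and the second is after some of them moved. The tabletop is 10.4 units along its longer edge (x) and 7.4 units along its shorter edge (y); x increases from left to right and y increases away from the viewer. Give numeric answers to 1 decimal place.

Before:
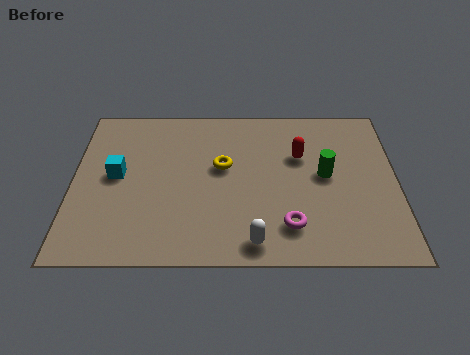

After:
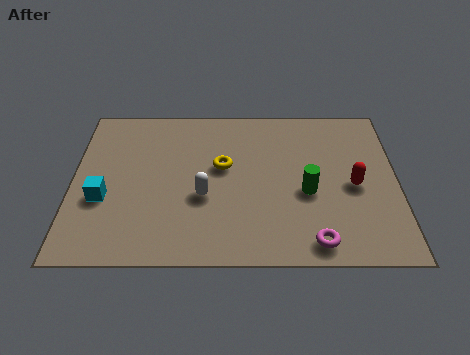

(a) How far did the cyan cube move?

1.2

From (1.4, 3.9) to (1.0, 2.8), the cyan cube covered √(0.4² + 1.1²) ≈ 1.2 units.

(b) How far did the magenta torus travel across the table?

1.1

The magenta torus moved from about (6.9, 1.6) to (7.7, 0.9), a distance of √(0.8² + 0.7²) ≈ 1.1.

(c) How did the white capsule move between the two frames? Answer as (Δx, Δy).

(-1.6, 2.0)

The white capsule started near (5.8, 0.9) and ended near (4.2, 2.9).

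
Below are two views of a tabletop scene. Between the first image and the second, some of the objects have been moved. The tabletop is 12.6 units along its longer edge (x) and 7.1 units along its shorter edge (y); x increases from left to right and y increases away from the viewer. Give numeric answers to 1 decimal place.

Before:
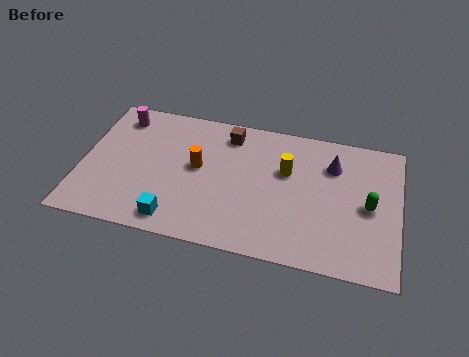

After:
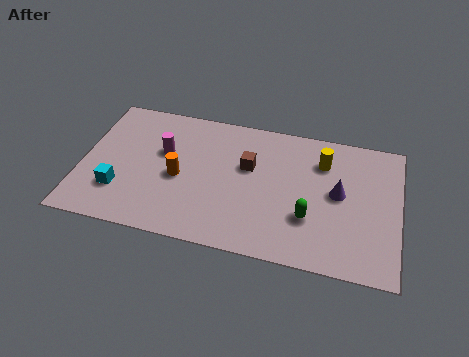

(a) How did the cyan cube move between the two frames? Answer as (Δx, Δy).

(-2.3, 1.0)

The cyan cube was at about (3.9, 1.0) and moved to about (1.6, 2.0).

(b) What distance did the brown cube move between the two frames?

1.7

The brown cube was near (5.7, 5.9) before and (6.6, 4.4) after, so it travelled √(0.9² + 1.5²) ≈ 1.7 units.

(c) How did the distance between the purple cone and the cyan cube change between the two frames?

+1.5

Before: roughly 7.3 units apart; after: 8.8. That's 1.5 units further apart.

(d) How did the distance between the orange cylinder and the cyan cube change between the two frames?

-0.4

The distance was about 3.0 in the first image and 2.6 in the second, so they moved 0.4 units closer together.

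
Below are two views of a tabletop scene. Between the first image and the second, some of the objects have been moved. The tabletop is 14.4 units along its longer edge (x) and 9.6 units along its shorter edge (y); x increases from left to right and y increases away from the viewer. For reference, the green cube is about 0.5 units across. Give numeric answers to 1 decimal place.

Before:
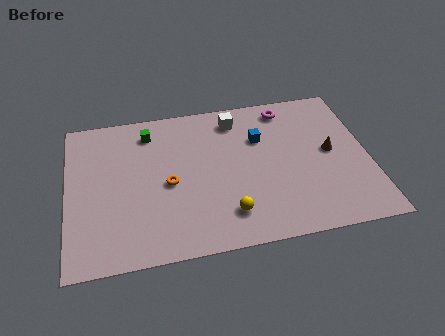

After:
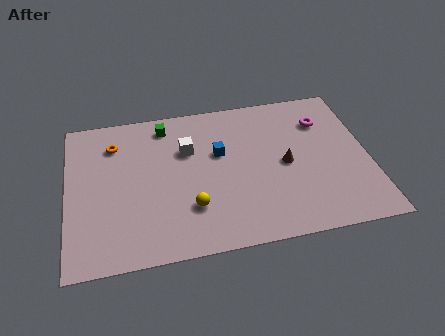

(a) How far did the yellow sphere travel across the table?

1.8

The yellow sphere was near (7.5, 2.0) before and (5.8, 2.7) after, so it travelled √(1.7² + 0.7²) ≈ 1.8 units.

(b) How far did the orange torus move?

3.9

The orange torus was near (4.8, 4.4) before and (2.3, 7.4) after, so it travelled √(2.5² + 3.0²) ≈ 3.9 units.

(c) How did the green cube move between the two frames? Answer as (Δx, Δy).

(0.8, 0.3)

The green cube started near (4.0, 7.9) and ended near (4.8, 8.2).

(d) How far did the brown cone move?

2.2

The brown cone was near (12.6, 5.0) before and (10.4, 4.6) after, so it travelled √(2.2² + 0.4²) ≈ 2.2 units.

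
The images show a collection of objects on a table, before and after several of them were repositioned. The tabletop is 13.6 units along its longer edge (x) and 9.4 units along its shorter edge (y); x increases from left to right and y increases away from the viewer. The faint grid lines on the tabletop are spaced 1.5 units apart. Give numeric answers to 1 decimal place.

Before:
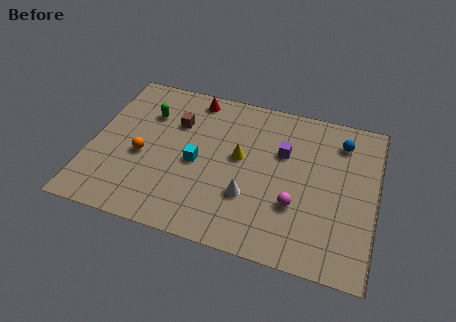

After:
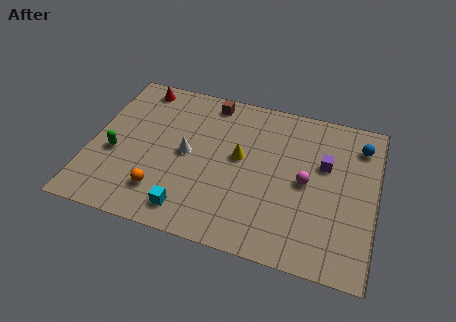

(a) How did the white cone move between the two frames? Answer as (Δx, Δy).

(-3.1, 1.7)

From the two frames, the white cone sits at roughly (7.7, 3.0) before and (4.6, 4.7) after.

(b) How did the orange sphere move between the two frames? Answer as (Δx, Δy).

(1.1, -1.9)

From the two frames, the orange sphere sits at roughly (2.5, 4.0) before and (3.6, 2.1) after.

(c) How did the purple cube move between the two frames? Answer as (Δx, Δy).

(2.0, -0.2)

The purple cube started near (9.1, 6.1) and ended near (11.1, 5.9).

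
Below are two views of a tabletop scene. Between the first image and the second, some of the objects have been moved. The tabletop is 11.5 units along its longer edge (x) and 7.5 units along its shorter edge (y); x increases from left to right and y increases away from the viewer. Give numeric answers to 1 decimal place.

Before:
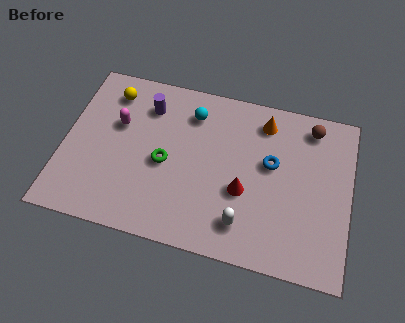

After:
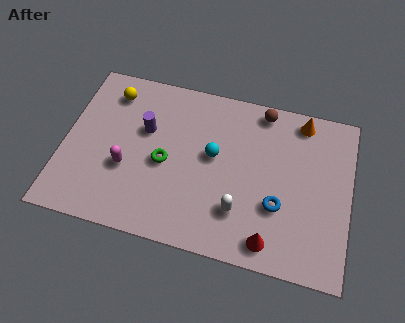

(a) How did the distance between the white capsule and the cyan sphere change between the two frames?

-2.5

The distance was about 5.0 in the first image and 2.5 in the second, so they moved 2.5 units closer together.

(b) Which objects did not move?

the green torus and the yellow sphere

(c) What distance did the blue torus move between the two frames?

1.8

The blue torus was near (8.3, 4.4) before and (8.7, 2.6) after, so it travelled √(0.4² + 1.8²) ≈ 1.8 units.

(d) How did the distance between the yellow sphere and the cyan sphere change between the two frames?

+1.4

Before: roughly 3.3 units apart; after: 4.7. That's 1.4 units further apart.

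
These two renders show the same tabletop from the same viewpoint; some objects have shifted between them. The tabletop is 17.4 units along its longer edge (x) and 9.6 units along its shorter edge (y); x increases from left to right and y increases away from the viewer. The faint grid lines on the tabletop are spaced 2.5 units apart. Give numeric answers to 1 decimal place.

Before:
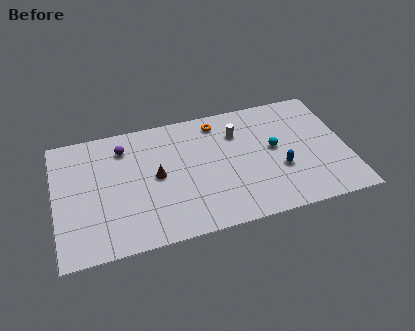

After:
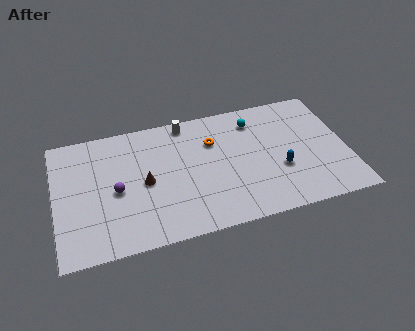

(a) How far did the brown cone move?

0.8

The brown cone was near (6.0, 4.9) before and (5.3, 4.6) after, so it travelled √(0.7² + 0.3²) ≈ 0.8 units.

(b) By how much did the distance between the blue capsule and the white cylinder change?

+3.2

They were about 4.2 units apart before and 7.4 after — 3.2 units further apart.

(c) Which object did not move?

the blue capsule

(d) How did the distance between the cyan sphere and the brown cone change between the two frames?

+0.4

The distance was about 7.1 in the first image and 7.5 in the second, so they moved 0.4 units further apart.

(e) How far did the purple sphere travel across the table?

3.3

From (4.2, 7.6) to (3.6, 4.4), the purple sphere covered √(0.6² + 3.2²) ≈ 3.3 units.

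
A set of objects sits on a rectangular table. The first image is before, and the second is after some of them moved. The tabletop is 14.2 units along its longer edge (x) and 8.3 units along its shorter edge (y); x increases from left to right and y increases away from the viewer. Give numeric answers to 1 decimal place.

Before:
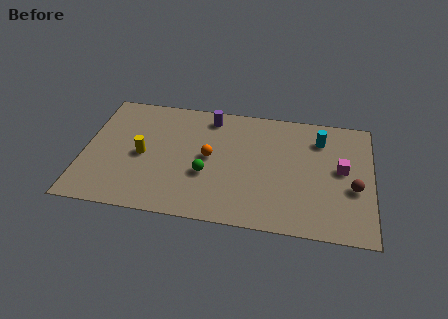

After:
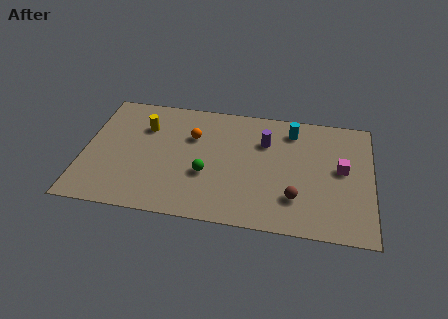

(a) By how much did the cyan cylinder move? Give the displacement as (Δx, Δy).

(-1.4, 0.4)

The cyan cylinder was at about (11.6, 6.4) and moved to about (10.2, 6.8).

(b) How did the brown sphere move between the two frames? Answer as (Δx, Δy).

(-2.8, -1.1)

The brown sphere was at about (13.3, 3.3) and moved to about (10.5, 2.2).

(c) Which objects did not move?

the green sphere and the magenta cube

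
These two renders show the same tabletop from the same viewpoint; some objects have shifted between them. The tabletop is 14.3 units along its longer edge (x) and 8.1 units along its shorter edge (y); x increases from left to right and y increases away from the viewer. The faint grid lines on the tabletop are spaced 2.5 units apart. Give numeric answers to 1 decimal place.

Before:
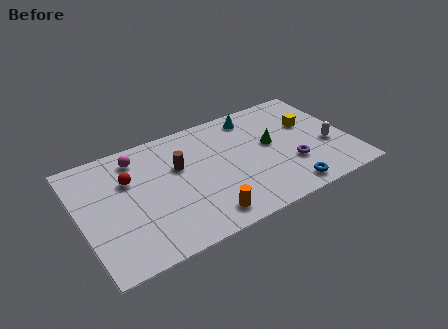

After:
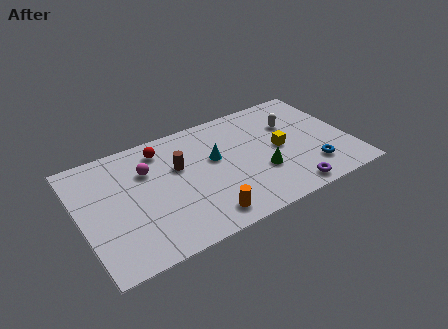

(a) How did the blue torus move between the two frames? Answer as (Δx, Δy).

(1.5, 0.9)

The blue torus started near (10.5, 1.0) and ended near (12.0, 1.9).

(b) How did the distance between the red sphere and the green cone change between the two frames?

-1.4

Before: roughly 7.6 units apart; after: 6.2. That's 1.4 units closer together.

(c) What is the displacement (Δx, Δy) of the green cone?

(-0.8, -1.7)

The green cone started near (10.2, 4.5) and ended near (9.4, 2.8).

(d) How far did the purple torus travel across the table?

1.7

From (11.0, 2.6) to (10.6, 0.9), the purple torus covered √(0.4² + 1.7²) ≈ 1.7 units.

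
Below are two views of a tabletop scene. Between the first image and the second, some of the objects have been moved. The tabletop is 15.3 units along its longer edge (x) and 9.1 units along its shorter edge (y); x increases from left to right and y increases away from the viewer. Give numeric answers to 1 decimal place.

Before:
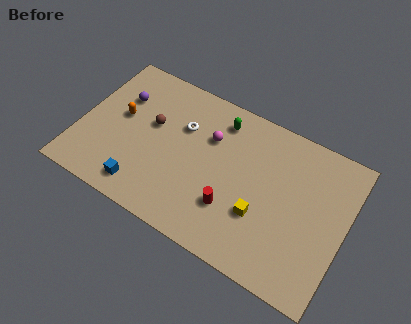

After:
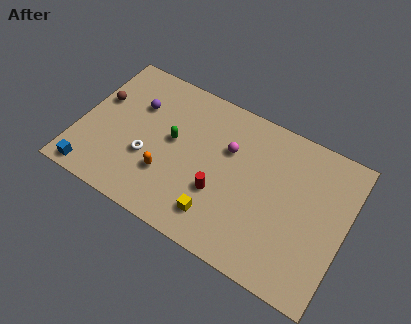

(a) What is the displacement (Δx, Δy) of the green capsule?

(-2.4, -2.5)

From the two frames, the green capsule sits at roughly (7.7, 7.5) before and (5.3, 5.0) after.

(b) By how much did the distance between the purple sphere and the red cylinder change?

-1.9

The distance was about 8.0 in the first image and 6.1 in the second, so they moved 1.9 units closer together.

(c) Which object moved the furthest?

the orange capsule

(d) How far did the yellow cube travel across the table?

2.6

The yellow cube was near (10.7, 3.1) before and (8.4, 1.8) after, so it travelled √(2.3² + 1.3²) ≈ 2.6 units.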